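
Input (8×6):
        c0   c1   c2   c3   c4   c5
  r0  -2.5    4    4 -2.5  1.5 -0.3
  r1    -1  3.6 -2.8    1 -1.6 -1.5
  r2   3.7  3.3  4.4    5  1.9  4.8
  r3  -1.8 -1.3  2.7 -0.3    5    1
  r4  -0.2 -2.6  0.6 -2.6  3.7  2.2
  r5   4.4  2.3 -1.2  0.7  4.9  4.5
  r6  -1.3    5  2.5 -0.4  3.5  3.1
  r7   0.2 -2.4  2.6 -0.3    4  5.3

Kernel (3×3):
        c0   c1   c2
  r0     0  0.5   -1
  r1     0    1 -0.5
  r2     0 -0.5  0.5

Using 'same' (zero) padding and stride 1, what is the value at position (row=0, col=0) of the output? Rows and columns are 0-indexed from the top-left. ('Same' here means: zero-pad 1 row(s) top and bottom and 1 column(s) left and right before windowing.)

-2.2

The receptive field on the zero-padded input at this output position is [0 0 0 / 0 -2.5 4 / 0 -1 3.6]. Elementwise product with the kernel and sum: 0·0.5 + 0·-1 + -2.5·1 + 4·-0.5 + -1·-0.5 + 3.6·0.5.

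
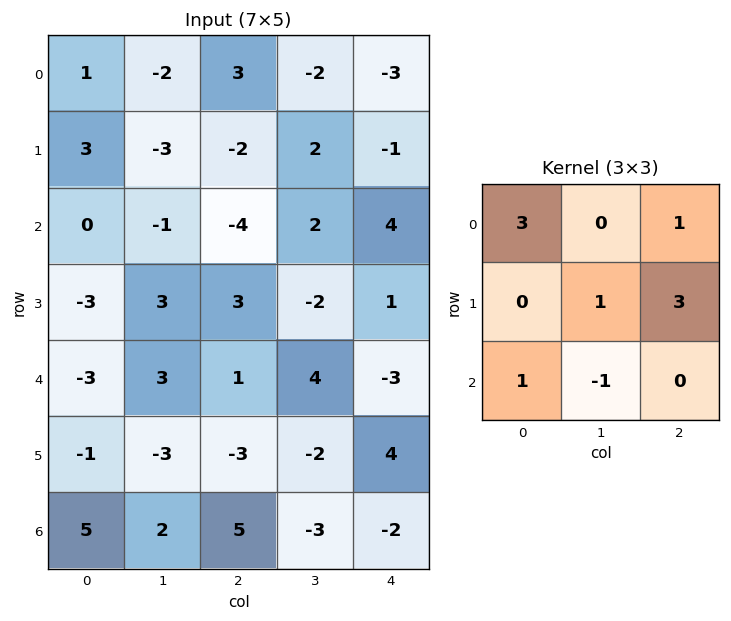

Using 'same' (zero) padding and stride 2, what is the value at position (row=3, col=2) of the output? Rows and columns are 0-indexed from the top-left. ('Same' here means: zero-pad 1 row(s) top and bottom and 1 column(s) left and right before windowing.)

-8

The receptive field on the zero-padded input at this output position is [-2 4 0 / -3 -2 0 / 0 0 0]. Elementwise product with the kernel and sum: -2·3 + 0·1 + -2·1 + 0·3 + 0·1 + 0·-1.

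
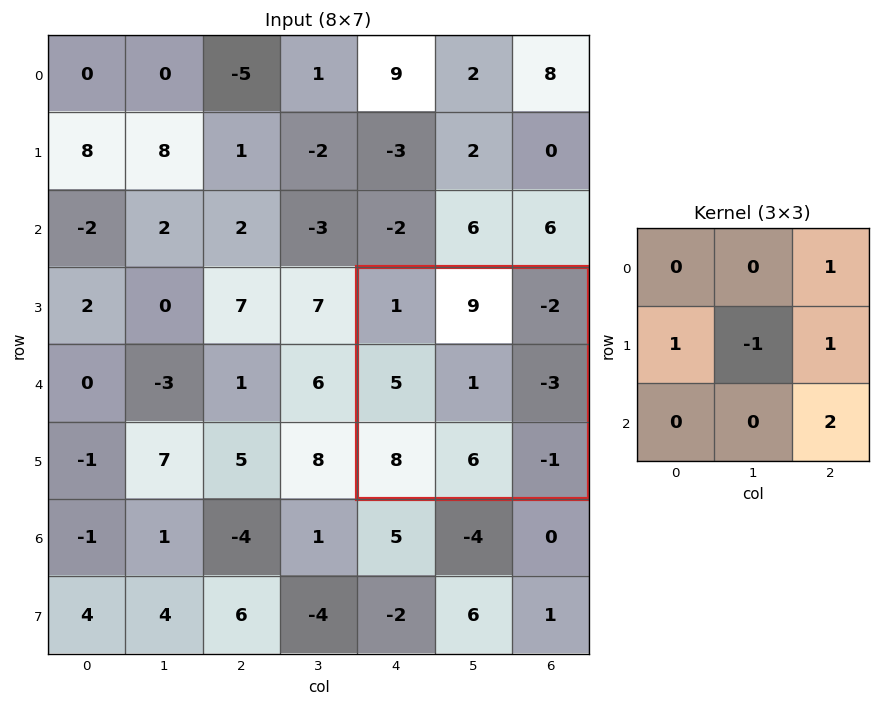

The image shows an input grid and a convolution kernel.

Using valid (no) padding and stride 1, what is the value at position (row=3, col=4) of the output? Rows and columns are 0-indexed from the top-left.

The receptive field on the input at this output position is [1 9 -2 / 5 1 -3 / 8 6 -1]. Elementwise product with the kernel and sum: -2·1 + 5·1 + 1·-1 + -3·1 + -1·2.

-3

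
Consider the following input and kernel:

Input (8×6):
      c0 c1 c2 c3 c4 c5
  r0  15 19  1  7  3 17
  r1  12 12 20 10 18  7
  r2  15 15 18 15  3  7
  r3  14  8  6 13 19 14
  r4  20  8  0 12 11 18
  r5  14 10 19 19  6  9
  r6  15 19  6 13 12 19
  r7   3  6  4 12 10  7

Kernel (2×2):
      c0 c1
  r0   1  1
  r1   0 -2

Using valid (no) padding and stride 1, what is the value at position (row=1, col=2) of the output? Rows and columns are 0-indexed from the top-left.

The receptive field on the input at this output position is [20 10 / 18 15]. Elementwise product with the kernel and sum: 20·1 + 10·1 + 15·-2.

0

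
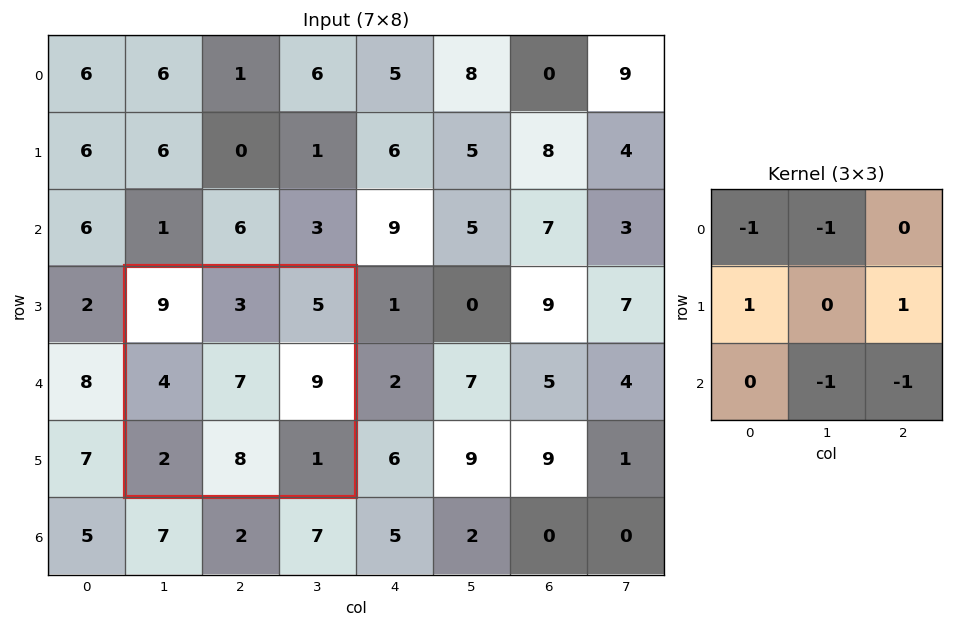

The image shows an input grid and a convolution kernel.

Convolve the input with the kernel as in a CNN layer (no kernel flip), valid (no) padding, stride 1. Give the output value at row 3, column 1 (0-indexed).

-8

The receptive field on the input at this output position is [9 3 5 / 4 7 9 / 2 8 1]. Elementwise product with the kernel and sum: 9·-1 + 3·-1 + 4·1 + 9·1 + 8·-1 + 1·-1.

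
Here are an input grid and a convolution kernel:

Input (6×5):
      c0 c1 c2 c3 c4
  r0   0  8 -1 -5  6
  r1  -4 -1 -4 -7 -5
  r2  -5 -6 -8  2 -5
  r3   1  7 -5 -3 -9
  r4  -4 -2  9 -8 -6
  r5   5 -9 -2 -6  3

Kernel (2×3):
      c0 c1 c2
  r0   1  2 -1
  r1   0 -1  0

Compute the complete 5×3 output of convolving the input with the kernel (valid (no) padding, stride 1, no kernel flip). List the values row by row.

Output[0,0]: The receptive field on the input at this output position is [0 8 -1 / -4 -1 -4]. Elementwise product with the kernel and sum: 0·1 + 8·2 + -1·-1 + -1·-1.
Output[0,1]: The receptive field on the input at this output position is [8 -1 -5 / -1 -4 -7]. Elementwise product with the kernel and sum: 8·1 + -1·2 + -5·-1 + -4·-1.

18 15 -10
4 6 -15
-16 -19 4
22 -9 6
-8 26 5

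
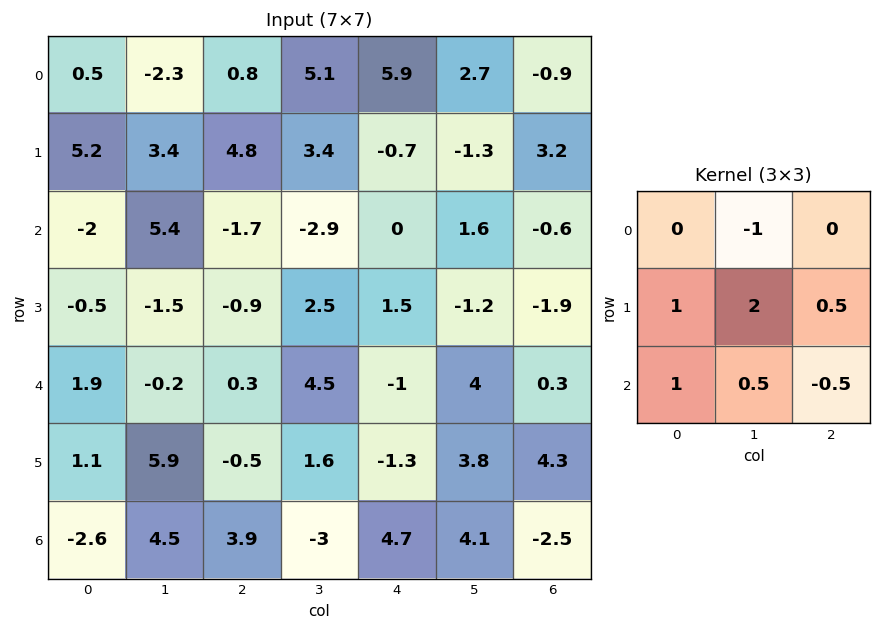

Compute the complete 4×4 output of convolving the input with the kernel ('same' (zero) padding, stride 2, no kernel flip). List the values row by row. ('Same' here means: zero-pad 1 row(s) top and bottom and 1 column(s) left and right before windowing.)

0.75 5.95 21.95 1.2
-6 -7.45 2.45 -4.95
1.8 8.4 2.05 12.45
-4.05 11.3 9.75 -5.2

Output[0,0]: The receptive field on the zero-padded input at this output position is [0 0 0 / 0 0.5 -2.3 / 0 5.2 3.4]. Elementwise product with the kernel and sum: 0·-1 + 0·1 + 0.5·2 + -2.3·0.5 + 0·1 + 5.2·0.5 + 3.4·-0.5.
Output[0,1]: The receptive field on the zero-padded input at this output position is [0 0 0 / -2.3 0.8 5.1 / 3.4 4.8 3.4]. Elementwise product with the kernel and sum: 0·-1 + -2.3·1 + 0.8·2 + 5.1·0.5 + 3.4·1 + 4.8·0.5 + 3.4·-0.5.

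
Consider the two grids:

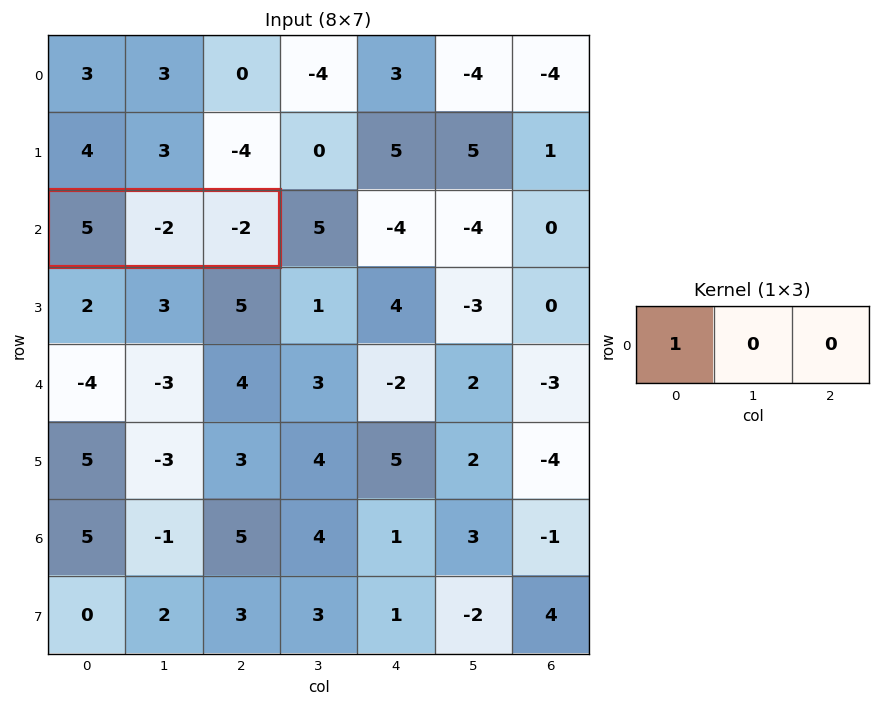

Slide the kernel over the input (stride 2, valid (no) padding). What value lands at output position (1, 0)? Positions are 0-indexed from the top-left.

5

The receptive field on the input at this output position is [5 -2 -2]. Elementwise product with the kernel and sum: 5·1.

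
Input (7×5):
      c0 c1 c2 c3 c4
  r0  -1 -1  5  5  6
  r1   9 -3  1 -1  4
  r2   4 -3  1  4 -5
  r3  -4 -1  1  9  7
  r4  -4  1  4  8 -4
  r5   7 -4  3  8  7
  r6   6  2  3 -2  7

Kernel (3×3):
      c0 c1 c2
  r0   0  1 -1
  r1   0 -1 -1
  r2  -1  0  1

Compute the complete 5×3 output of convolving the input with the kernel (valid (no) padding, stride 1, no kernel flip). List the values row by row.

Output[0,0]: The receptive field on the input at this output position is [-1 -1 5 / 9 -3 1 / 4 -3 1]. Elementwise product with the kernel and sum: -1·1 + 5·-1 + -3·-1 + 1·-1 + 4·-1 + 1·1.
Output[0,1]: The receptive field on the input at this output position is [-1 5 5 / -3 1 -1 / -3 1 4]. Elementwise product with the kernel and sum: 5·1 + 5·-1 + 1·-1 + -1·-1 + -3·-1 + 4·1.

-7 7 -10
3 7 2
4 -6 -15
-11 -8 2
-5 -19 1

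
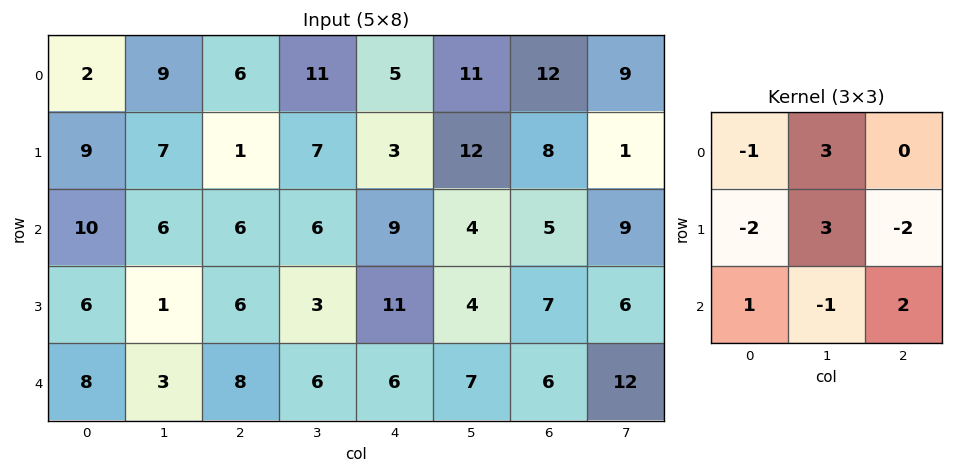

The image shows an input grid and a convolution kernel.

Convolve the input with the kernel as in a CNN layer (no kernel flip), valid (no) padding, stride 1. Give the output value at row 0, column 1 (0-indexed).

-4

The receptive field on the input at this output position is [9 6 11 / 7 1 7 / 6 6 6]. Elementwise product with the kernel and sum: 9·-1 + 6·3 + 7·-2 + 1·3 + 7·-2 + 6·1 + 6·-1 + 6·2.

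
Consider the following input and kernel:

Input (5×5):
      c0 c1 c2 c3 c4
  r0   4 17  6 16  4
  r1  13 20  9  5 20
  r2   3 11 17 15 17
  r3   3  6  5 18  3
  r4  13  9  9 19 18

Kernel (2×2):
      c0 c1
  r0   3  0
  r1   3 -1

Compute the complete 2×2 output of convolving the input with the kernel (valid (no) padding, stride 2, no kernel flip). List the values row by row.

Output[0,0]: The receptive field on the input at this output position is [4 17 / 13 20]. Elementwise product with the kernel and sum: 4·3 + 13·3 + 20·-1.

31 40
12 48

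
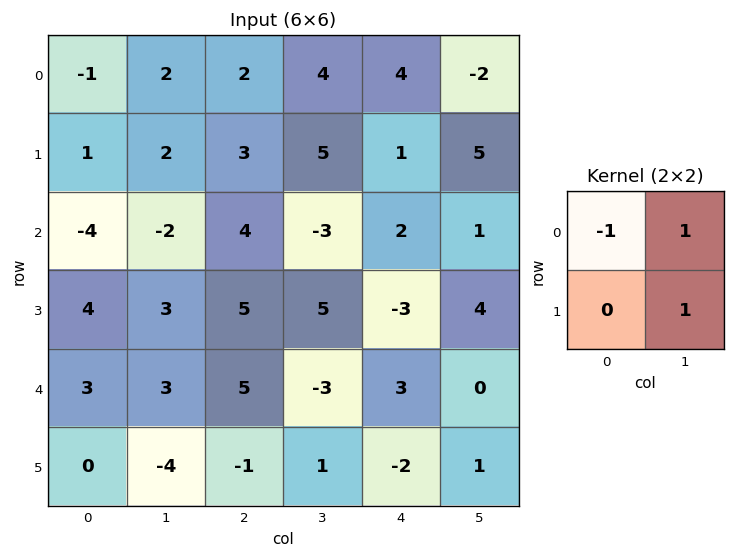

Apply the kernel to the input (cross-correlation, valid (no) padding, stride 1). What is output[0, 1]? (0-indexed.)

The receptive field on the input at this output position is [2 2 / 2 3]. Elementwise product with the kernel and sum: 2·-1 + 2·1 + 3·1.

3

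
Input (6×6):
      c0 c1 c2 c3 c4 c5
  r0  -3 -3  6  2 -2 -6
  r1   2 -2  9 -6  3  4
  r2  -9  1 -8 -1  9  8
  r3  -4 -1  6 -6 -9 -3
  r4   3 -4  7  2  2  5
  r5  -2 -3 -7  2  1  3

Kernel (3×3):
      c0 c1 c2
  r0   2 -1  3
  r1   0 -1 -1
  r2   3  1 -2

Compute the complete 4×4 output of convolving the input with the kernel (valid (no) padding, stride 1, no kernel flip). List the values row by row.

-2 -12 -36 -29
15 -7 55 -41
-57 -2 46 23
13 -55 -34 -18

Output[0,0]: The receptive field on the input at this output position is [-3 -3 6 / 2 -2 9 / -9 1 -8]. Elementwise product with the kernel and sum: -3·2 + -3·-1 + 6·3 + -2·-1 + 9·-1 + -9·3 + 1·1 + -8·-2.
Output[0,1]: The receptive field on the input at this output position is [-3 6 2 / -2 9 -6 / 1 -8 -1]. Elementwise product with the kernel and sum: -3·2 + 6·-1 + 2·3 + 9·-1 + -6·-1 + 1·3 + -8·1 + -1·-2.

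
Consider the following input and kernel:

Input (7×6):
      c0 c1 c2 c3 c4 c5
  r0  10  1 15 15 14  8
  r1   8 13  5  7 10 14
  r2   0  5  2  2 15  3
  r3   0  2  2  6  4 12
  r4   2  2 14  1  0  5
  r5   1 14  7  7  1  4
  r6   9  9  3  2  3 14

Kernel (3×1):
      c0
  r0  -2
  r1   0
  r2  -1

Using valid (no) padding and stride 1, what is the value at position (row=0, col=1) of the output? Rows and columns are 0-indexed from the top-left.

-7

The receptive field on the input at this output position is [1 / 13 / 5]. Elementwise product with the kernel and sum: 1·-2 + 5·-1.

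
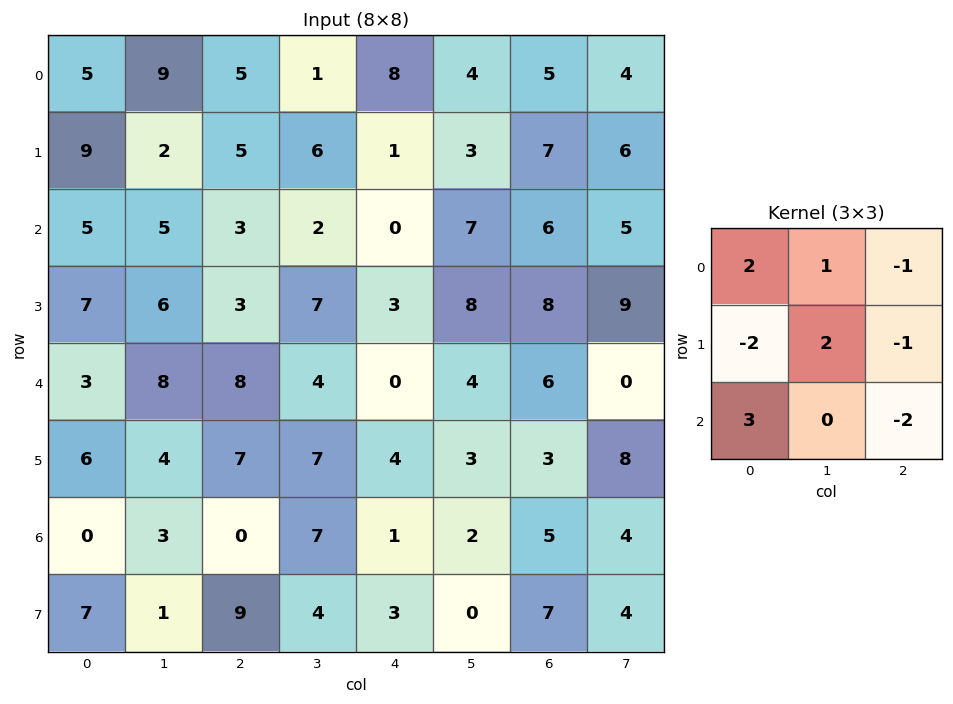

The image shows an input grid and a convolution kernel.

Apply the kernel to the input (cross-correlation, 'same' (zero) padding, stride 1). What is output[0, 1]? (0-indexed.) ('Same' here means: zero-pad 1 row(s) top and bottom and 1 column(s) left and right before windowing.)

The receptive field on the zero-padded input at this output position is [0 0 0 / 5 9 5 / 9 2 5]. Elementwise product with the kernel and sum: 0·2 + 0·1 + 0·-1 + 5·-2 + 9·2 + 5·-1 + 9·3 + 5·-2.

20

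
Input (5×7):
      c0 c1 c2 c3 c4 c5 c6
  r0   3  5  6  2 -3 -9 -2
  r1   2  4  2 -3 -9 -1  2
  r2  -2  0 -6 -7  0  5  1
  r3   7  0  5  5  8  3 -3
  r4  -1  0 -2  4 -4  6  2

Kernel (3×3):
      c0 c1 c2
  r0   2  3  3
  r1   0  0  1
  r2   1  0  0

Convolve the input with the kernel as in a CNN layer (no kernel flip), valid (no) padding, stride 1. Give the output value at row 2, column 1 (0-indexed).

-34

The receptive field on the input at this output position is [0 -6 -7 / 0 5 5 / 0 -2 4]. Elementwise product with the kernel and sum: 0·2 + -6·3 + -7·3 + 5·1 + 0·1.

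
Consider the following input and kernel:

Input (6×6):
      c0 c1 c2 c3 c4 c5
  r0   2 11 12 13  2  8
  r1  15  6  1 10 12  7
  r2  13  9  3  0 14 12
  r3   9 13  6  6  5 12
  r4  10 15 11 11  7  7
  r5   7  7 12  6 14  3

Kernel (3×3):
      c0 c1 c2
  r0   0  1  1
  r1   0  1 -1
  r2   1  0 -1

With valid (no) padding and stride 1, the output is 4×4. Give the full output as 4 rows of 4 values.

38 25 2 3
16 21 9 15
18 7 19 23
18 13 13 20

Output[0,0]: The receptive field on the input at this output position is [2 11 12 / 15 6 1 / 13 9 3]. Elementwise product with the kernel and sum: 11·1 + 12·1 + 6·1 + 1·-1 + 13·1 + 3·-1.
Output[0,1]: The receptive field on the input at this output position is [11 12 13 / 6 1 10 / 9 3 0]. Elementwise product with the kernel and sum: 12·1 + 13·1 + 1·1 + 10·-1 + 9·1 + 0·-1.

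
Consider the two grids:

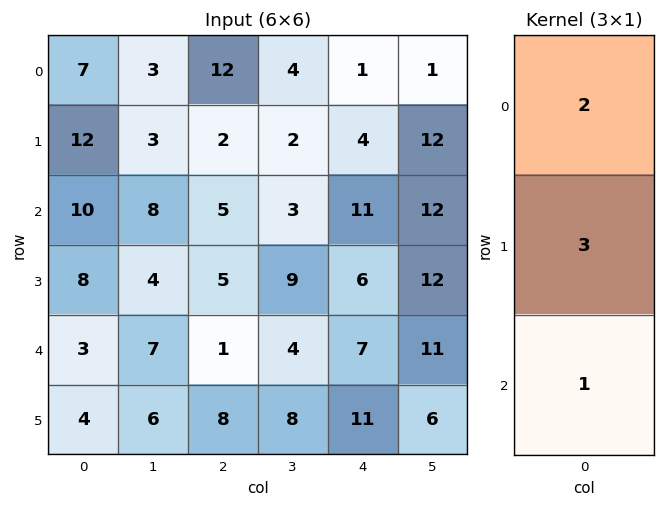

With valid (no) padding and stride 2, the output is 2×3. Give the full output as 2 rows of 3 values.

60 35 25
47 26 47

Output[0,0]: The receptive field on the input at this output position is [7 / 12 / 10]. Elementwise product with the kernel and sum: 7·2 + 12·3 + 10·1.
Output[0,1]: The receptive field on the input at this output position is [12 / 2 / 5]. Elementwise product with the kernel and sum: 12·2 + 2·3 + 5·1.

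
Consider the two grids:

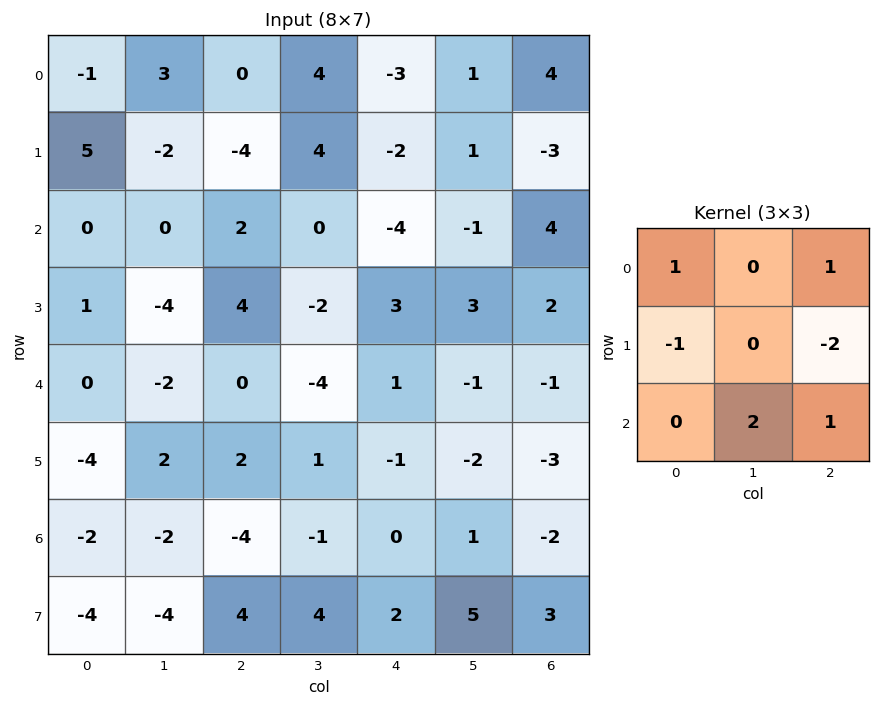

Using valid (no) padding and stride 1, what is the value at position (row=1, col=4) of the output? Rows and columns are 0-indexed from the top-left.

The receptive field on the input at this output position is [-2 1 -3 / -4 -1 4 / 3 3 2]. Elementwise product with the kernel and sum: -2·1 + -3·1 + -4·-1 + 4·-2 + 3·2 + 2·1.

-1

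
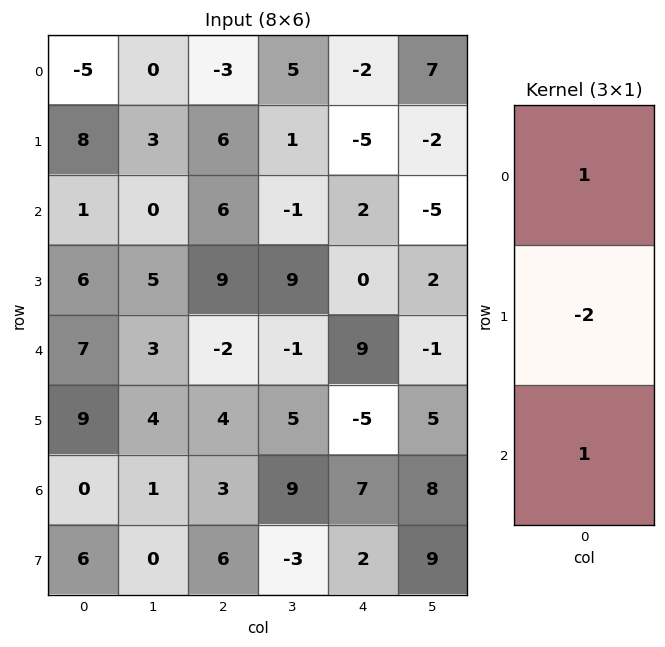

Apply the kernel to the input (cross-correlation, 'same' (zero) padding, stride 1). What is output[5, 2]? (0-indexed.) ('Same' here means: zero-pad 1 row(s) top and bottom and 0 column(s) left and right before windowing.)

-7

The receptive field on the zero-padded input at this output position is [-2 / 4 / 3]. Elementwise product with the kernel and sum: -2·1 + 4·-2 + 3·1.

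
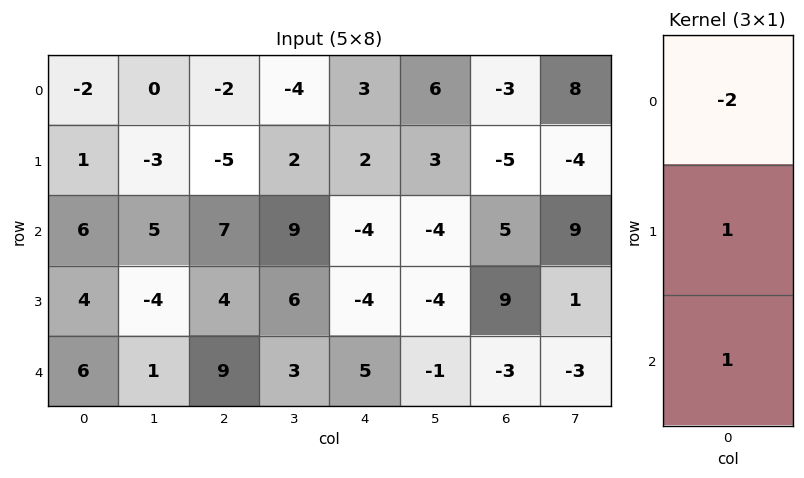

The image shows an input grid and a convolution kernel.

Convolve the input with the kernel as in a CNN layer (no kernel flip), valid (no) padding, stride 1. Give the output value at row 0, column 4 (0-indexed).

-8

The receptive field on the input at this output position is [3 / 2 / -4]. Elementwise product with the kernel and sum: 3·-2 + 2·1 + -4·1.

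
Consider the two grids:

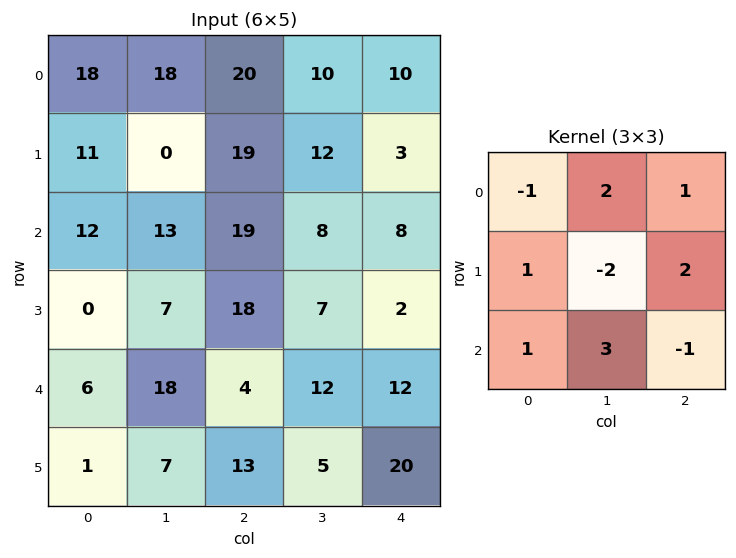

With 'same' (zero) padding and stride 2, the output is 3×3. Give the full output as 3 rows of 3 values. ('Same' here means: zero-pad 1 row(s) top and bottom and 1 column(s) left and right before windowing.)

Output[0,0]: The receptive field on the zero-padded input at this output position is [0 0 0 / 0 18 18 / 0 11 0]. Elementwise product with the kernel and sum: 0·-1 + 0·2 + 0·1 + 0·1 + 18·-2 + 18·2 + 0·1 + 11·3 + 0·-1.
Output[0,1]: The receptive field on the zero-padded input at this output position is [0 0 0 / 18 20 10 / 0 19 12]. Elementwise product with the kernel and sum: 0·-1 + 0·2 + 0·1 + 18·1 + 20·-2 + 10·2 + 0·1 + 19·3 + 12·-1.

33 43 11
17 95 -1
27 111 50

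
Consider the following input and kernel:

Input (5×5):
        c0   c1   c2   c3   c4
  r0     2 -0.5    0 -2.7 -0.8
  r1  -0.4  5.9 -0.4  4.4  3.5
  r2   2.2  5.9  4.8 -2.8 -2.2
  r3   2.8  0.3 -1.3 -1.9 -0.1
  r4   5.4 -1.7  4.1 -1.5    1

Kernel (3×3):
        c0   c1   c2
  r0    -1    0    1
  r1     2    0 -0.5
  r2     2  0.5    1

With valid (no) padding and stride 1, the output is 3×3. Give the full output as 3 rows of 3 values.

9.55 18.8 2.65
6.45 9.75 10.95
22.9 -10 -1.1

Output[0,0]: The receptive field on the input at this output position is [2 -0.5 0 / -0.4 5.9 -0.4 / 2.2 5.9 4.8]. Elementwise product with the kernel and sum: 2·-1 + 0·1 + -0.4·2 + -0.4·-0.5 + 2.2·2 + 5.9·0.5 + 4.8·1.
Output[0,1]: The receptive field on the input at this output position is [-0.5 0 -2.7 / 5.9 -0.4 4.4 / 5.9 4.8 -2.8]. Elementwise product with the kernel and sum: -0.5·-1 + -2.7·1 + 5.9·2 + 4.4·-0.5 + 5.9·2 + 4.8·0.5 + -2.8·1.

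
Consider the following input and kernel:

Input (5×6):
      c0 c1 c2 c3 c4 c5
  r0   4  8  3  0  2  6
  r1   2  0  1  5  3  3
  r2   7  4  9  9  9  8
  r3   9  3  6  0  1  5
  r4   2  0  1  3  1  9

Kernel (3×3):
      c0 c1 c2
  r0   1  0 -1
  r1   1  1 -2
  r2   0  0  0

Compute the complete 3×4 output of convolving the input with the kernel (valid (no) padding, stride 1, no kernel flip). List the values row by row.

Output[0,0]: The receptive field on the input at this output position is [4 8 3 / 2 0 1 / 7 4 9]. Elementwise product with the kernel and sum: 4·1 + 3·-1 + 2·1 + 0·1 + 1·-2.
Output[0,1]: The receptive field on the input at this output position is [8 3 0 / 0 1 5 / 4 9 9]. Elementwise product with the kernel and sum: 8·1 + 0·-1 + 0·1 + 1·1 + 5·-2.

1 -1 1 -4
-6 -10 -2 4
-2 4 4 -8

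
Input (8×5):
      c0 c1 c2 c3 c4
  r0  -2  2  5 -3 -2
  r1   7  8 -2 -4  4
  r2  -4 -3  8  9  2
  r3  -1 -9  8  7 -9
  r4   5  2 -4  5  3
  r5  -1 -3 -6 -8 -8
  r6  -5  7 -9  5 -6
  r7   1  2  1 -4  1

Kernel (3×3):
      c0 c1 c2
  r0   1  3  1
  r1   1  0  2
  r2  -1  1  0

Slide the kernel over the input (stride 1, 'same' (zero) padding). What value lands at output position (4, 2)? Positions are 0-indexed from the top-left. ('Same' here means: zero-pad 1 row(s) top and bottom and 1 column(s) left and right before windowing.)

31

The receptive field on the zero-padded input at this output position is [-9 8 7 / 2 -4 5 / -3 -6 -8]. Elementwise product with the kernel and sum: -9·1 + 8·3 + 7·1 + 2·1 + 5·2 + -3·-1 + -6·1.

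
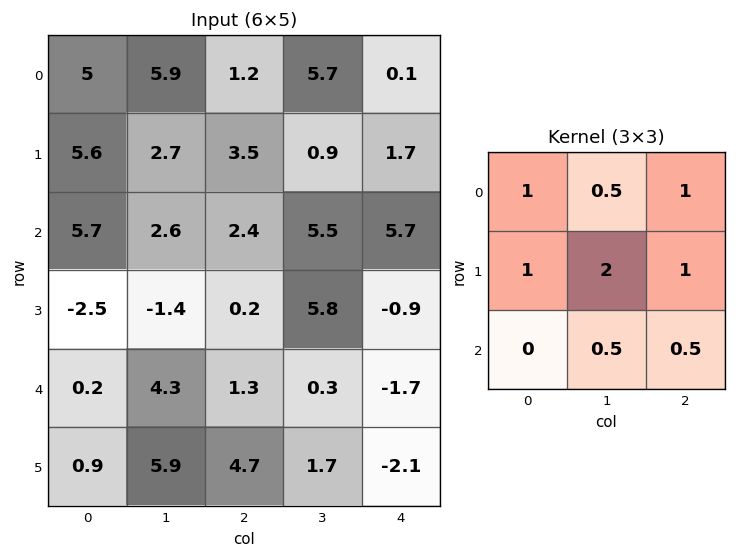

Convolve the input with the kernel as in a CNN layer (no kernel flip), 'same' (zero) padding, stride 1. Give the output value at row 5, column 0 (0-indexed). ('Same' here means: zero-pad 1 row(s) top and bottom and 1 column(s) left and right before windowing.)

12.1

The receptive field on the zero-padded input at this output position is [0 0.2 4.3 / 0 0.9 5.9 / 0 0 0]. Elementwise product with the kernel and sum: 0·1 + 0.2·0.5 + 4.3·1 + 0·1 + 0.9·2 + 5.9·1 + 0·0.5 + 0·0.5.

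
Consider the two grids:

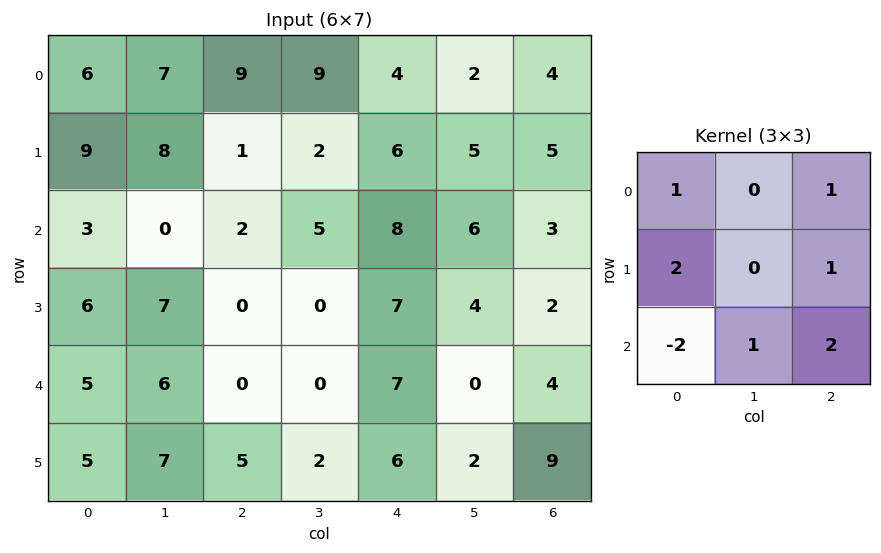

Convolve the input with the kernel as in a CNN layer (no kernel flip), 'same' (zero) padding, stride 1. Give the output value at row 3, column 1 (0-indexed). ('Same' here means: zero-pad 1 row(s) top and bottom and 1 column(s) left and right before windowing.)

13

The receptive field on the zero-padded input at this output position is [3 0 2 / 6 7 0 / 5 6 0]. Elementwise product with the kernel and sum: 3·1 + 2·1 + 6·2 + 0·1 + 5·-2 + 6·1 + 0·2.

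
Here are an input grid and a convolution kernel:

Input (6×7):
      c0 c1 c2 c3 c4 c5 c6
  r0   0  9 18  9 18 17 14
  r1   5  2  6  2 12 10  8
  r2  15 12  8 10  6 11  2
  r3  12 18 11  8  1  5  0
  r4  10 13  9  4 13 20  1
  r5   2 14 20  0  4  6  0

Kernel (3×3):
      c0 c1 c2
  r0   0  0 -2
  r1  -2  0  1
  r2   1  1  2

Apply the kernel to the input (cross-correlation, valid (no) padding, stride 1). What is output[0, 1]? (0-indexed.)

The receptive field on the input at this output position is [9 18 9 / 2 6 2 / 12 8 10]. Elementwise product with the kernel and sum: 9·-2 + 2·-2 + 2·1 + 12·1 + 8·1 + 10·2.

20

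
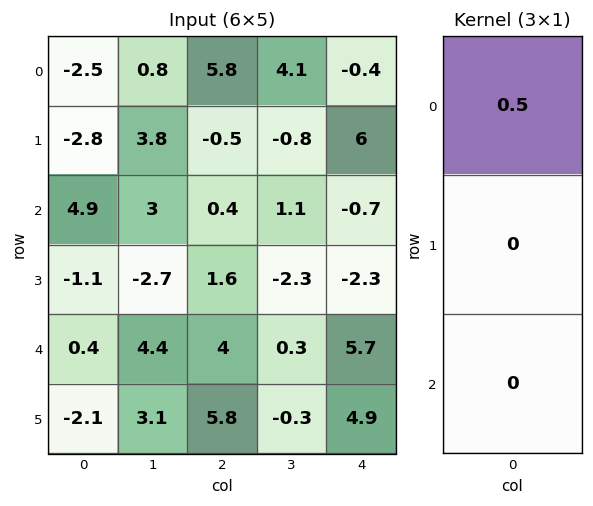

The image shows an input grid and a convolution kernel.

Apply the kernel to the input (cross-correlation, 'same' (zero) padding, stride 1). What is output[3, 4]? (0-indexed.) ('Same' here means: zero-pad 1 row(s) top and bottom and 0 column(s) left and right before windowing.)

-0.35

The receptive field on the zero-padded input at this output position is [-0.7 / -2.3 / 5.7]. Elementwise product with the kernel and sum: -0.7·0.5.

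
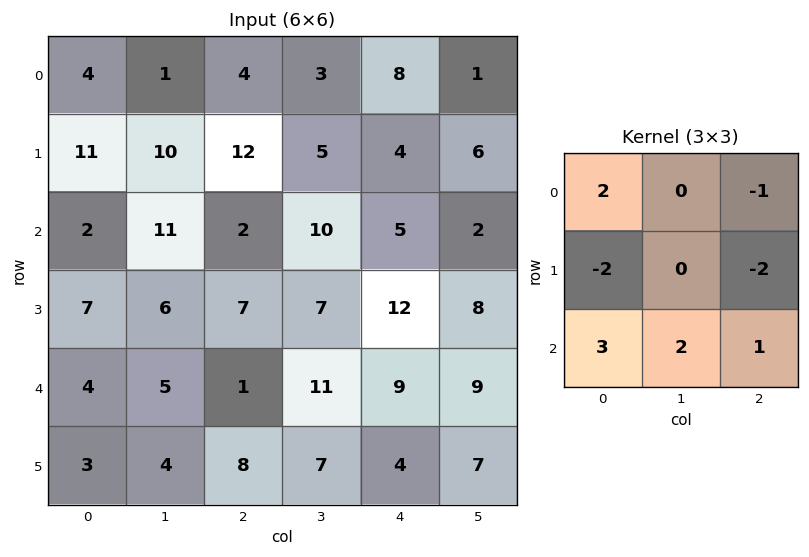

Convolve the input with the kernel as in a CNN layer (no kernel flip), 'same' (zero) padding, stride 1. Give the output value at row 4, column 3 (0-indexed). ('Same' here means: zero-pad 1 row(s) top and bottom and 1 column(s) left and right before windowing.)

The receptive field on the zero-padded input at this output position is [7 7 12 / 1 11 9 / 8 7 4]. Elementwise product with the kernel and sum: 7·2 + 12·-1 + 1·-2 + 9·-2 + 8·3 + 7·2 + 4·1.

24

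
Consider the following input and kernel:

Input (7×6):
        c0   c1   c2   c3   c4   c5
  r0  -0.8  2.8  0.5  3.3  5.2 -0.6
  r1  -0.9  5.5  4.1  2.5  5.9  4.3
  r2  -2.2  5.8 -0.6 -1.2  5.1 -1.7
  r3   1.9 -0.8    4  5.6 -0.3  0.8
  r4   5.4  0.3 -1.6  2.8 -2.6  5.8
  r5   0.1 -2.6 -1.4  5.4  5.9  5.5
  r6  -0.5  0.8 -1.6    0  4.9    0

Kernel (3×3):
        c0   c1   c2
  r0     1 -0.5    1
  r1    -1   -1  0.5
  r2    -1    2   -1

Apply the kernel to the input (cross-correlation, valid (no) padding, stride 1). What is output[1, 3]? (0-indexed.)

-7.9

The receptive field on the input at this output position is [2.5 5.9 4.3 / -1.2 5.1 -1.7 / 5.6 -0.3 0.8]. Elementwise product with the kernel and sum: 2.5·1 + 5.9·-0.5 + 4.3·1 + -1.2·-1 + 5.1·-1 + -1.7·0.5 + 5.6·-1 + -0.3·2 + 0.8·-1.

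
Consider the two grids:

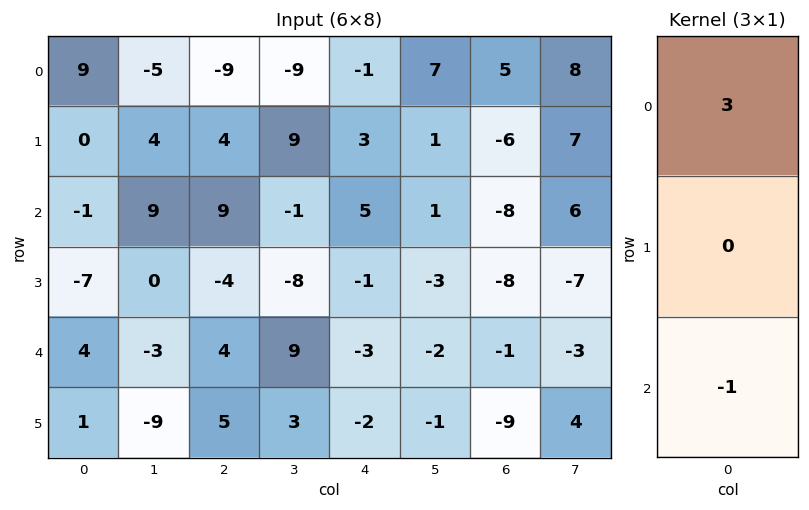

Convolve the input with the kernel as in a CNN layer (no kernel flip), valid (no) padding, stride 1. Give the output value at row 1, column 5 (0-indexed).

The receptive field on the input at this output position is [1 / 1 / -3]. Elementwise product with the kernel and sum: 1·3 + -3·-1.

6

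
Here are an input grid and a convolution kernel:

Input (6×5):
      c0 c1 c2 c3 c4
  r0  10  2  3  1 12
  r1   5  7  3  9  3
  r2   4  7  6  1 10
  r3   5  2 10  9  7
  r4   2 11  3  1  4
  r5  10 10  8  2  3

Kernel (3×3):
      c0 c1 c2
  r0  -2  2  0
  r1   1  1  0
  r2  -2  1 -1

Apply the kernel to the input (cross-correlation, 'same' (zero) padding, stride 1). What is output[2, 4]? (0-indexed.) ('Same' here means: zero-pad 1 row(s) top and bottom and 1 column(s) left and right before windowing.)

The receptive field on the zero-padded input at this output position is [9 3 0 / 1 10 0 / 9 7 0]. Elementwise product with the kernel and sum: 9·-2 + 3·2 + 1·1 + 10·1 + 9·-2 + 7·1 + 0·-1.

-12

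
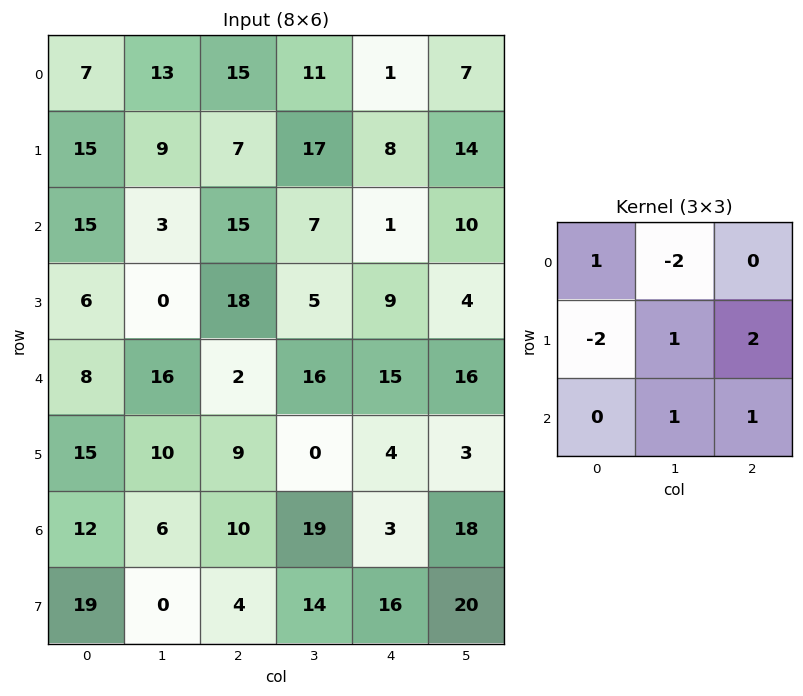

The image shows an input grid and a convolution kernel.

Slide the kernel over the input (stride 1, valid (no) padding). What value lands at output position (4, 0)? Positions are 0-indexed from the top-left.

-10

The receptive field on the input at this output position is [8 16 2 / 15 10 9 / 12 6 10]. Elementwise product with the kernel and sum: 8·1 + 16·-2 + 15·-2 + 10·1 + 9·2 + 6·1 + 10·1.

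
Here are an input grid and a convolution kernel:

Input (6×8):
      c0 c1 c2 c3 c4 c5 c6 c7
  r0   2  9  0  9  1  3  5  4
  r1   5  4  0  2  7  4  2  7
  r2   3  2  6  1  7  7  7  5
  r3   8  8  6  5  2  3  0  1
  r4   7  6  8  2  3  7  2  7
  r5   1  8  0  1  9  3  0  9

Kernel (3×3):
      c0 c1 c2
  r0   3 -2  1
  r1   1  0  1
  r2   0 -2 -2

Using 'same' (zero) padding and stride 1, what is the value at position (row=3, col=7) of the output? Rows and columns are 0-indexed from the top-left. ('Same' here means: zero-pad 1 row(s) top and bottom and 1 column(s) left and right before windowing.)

The receptive field on the zero-padded input at this output position is [7 5 0 / 0 1 0 / 2 7 0]. Elementwise product with the kernel and sum: 7·3 + 5·-2 + 0·1 + 0·1 + 0·1 + 7·-2 + 0·-2.

-3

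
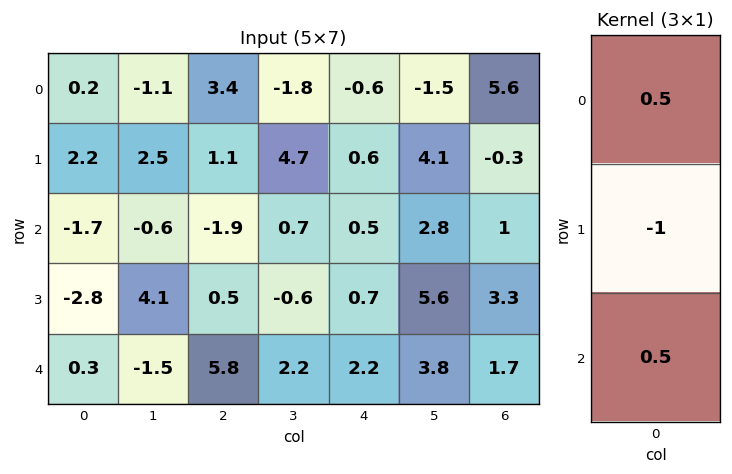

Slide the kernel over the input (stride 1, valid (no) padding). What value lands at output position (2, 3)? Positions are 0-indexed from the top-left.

The receptive field on the input at this output position is [0.7 / -0.6 / 2.2]. Elementwise product with the kernel and sum: 0.7·0.5 + -0.6·-1 + 2.2·0.5.

2.05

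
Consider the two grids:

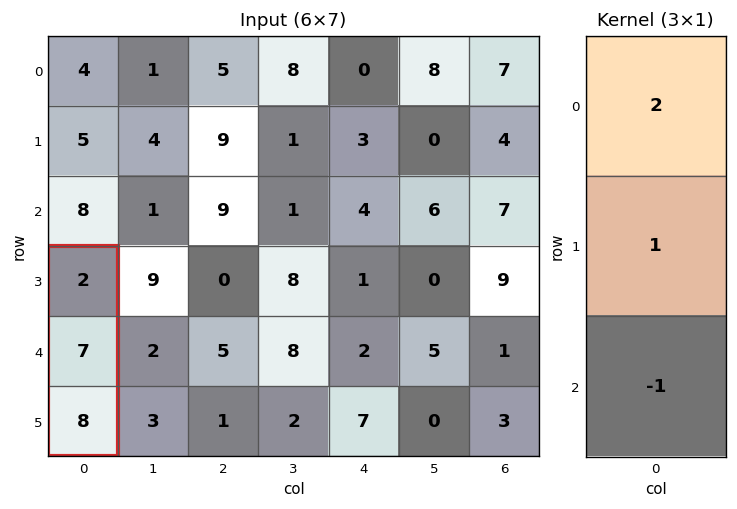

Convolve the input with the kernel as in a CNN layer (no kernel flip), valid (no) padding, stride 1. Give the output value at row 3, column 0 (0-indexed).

3

The receptive field on the input at this output position is [2 / 7 / 8]. Elementwise product with the kernel and sum: 2·2 + 7·1 + 8·-1.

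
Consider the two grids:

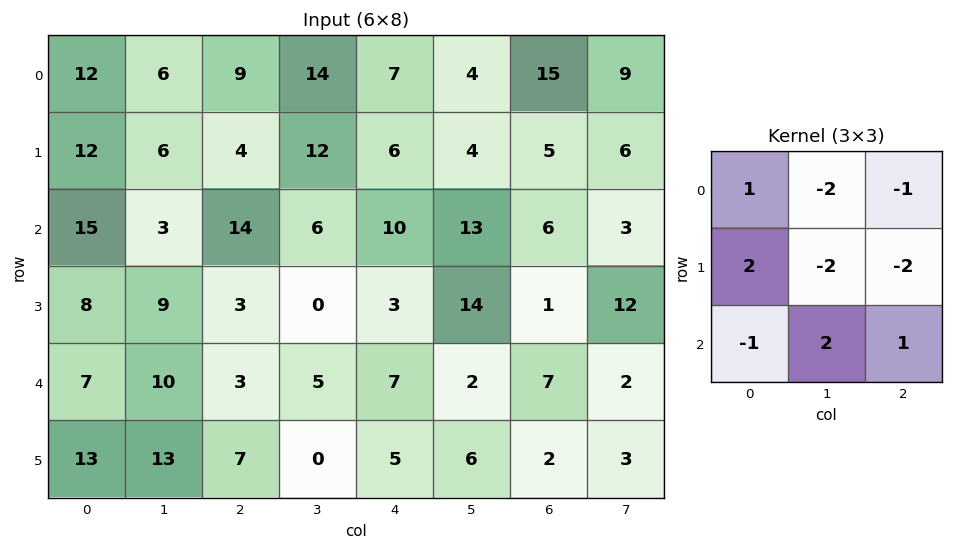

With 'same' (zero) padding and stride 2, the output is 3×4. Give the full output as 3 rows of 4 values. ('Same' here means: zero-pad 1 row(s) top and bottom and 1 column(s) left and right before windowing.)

-6 -20 10 -28
-41 -51 -18 -4
-20 8 -12 -13

Output[0,0]: The receptive field on the zero-padded input at this output position is [0 0 0 / 0 12 6 / 0 12 6]. Elementwise product with the kernel and sum: 0·1 + 0·-2 + 0·-1 + 0·2 + 12·-2 + 6·-2 + 0·-1 + 12·2 + 6·1.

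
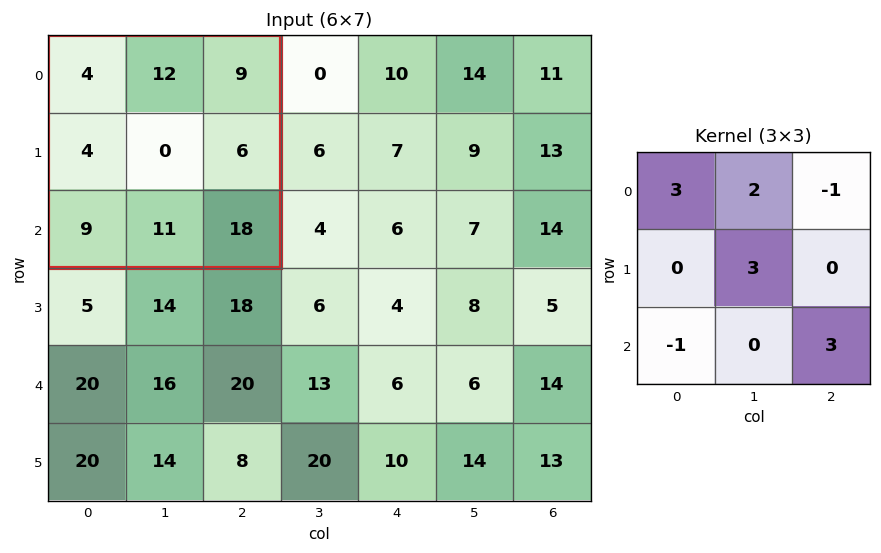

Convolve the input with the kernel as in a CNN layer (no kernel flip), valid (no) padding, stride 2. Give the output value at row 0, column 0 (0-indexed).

72

The receptive field on the input at this output position is [4 12 9 / 4 0 6 / 9 11 18]. Elementwise product with the kernel and sum: 4·3 + 12·2 + 9·-1 + 0·3 + 9·-1 + 18·3.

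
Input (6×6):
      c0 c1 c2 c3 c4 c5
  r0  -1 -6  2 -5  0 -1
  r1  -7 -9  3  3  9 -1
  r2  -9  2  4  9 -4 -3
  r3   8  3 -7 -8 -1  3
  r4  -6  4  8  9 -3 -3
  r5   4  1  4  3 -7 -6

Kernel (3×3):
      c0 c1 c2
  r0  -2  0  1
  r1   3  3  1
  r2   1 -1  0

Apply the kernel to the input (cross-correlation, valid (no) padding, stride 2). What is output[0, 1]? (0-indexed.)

The receptive field on the input at this output position is [2 -5 0 / 3 3 9 / 4 9 -4]. Elementwise product with the kernel and sum: 2·-2 + 0·1 + 3·3 + 3·3 + 9·1 + 4·1 + 9·-1.

18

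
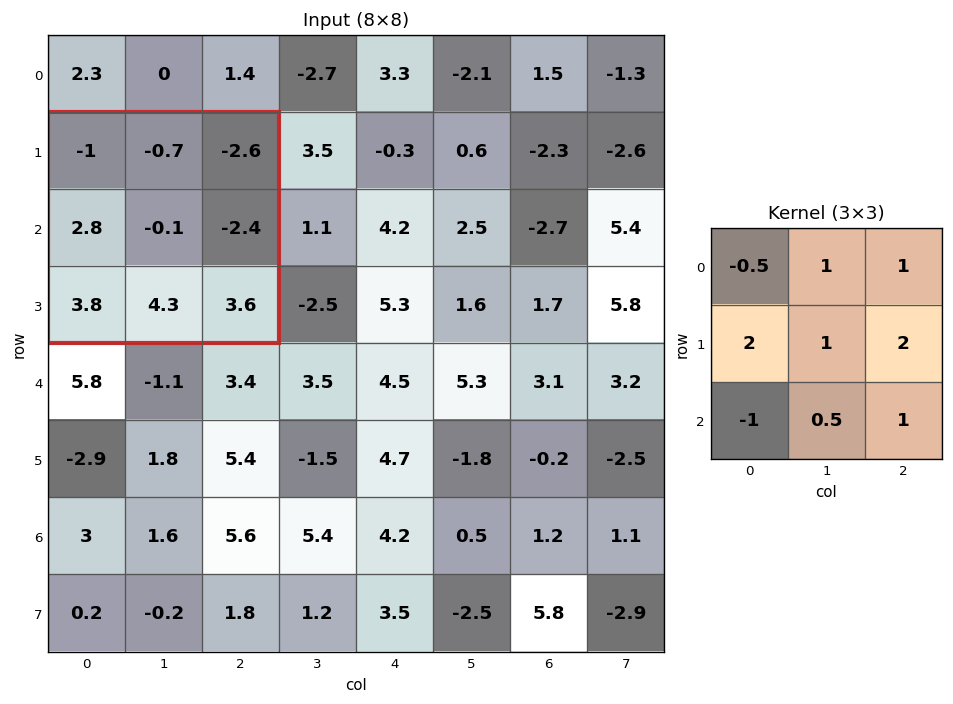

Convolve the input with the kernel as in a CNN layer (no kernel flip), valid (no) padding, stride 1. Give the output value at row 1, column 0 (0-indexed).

The receptive field on the input at this output position is [-1 -0.7 -2.6 / 2.8 -0.1 -2.4 / 3.8 4.3 3.6]. Elementwise product with the kernel and sum: -1·-0.5 + -0.7·1 + -2.6·1 + 2.8·2 + -0.1·1 + -2.4·2 + 3.8·-1 + 4.3·0.5 + 3.6·1.

-0.15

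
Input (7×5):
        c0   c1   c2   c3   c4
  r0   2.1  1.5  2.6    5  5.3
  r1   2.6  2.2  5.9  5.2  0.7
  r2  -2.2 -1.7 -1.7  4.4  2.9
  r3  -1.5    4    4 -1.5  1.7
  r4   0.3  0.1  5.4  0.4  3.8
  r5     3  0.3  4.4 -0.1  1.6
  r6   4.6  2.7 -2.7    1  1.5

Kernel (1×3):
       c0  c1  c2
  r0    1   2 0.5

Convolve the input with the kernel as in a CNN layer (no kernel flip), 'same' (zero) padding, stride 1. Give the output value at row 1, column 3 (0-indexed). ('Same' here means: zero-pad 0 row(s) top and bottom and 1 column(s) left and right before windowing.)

The receptive field on the zero-padded input at this output position is [5.9 5.2 0.7]. Elementwise product with the kernel and sum: 5.9·1 + 5.2·2 + 0.7·0.5.

16.65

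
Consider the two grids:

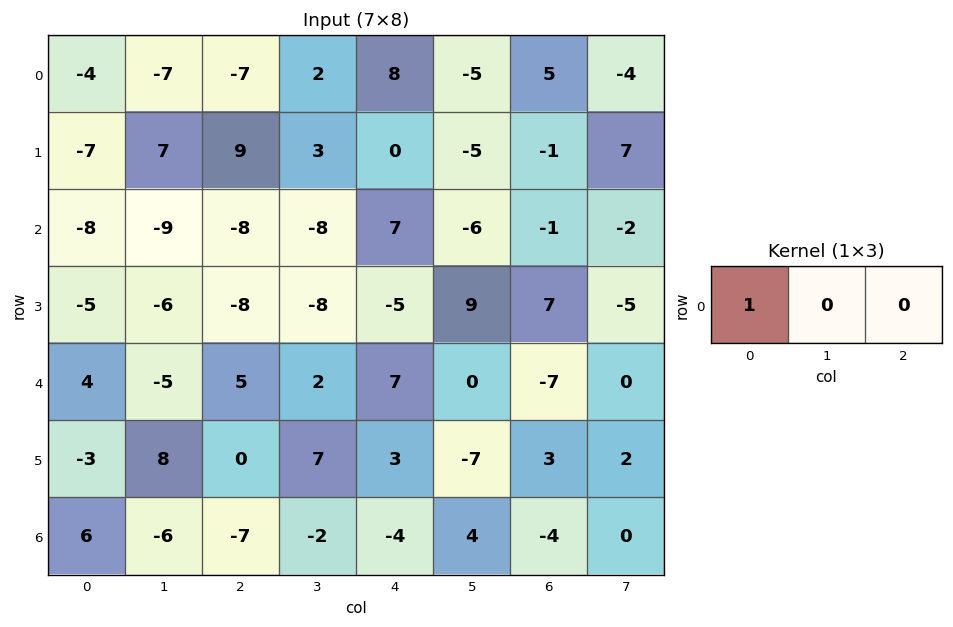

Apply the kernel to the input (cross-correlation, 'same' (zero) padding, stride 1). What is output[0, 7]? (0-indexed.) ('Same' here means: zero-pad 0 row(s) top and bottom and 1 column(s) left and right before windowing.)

5

The receptive field on the zero-padded input at this output position is [5 -4 0]. Elementwise product with the kernel and sum: 5·1.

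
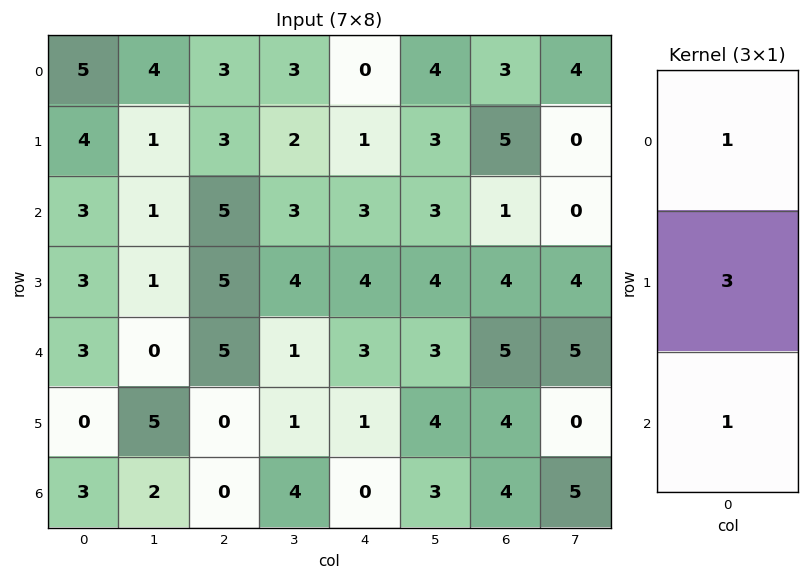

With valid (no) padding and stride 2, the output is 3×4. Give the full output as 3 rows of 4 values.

20 17 6 19
15 25 18 18
6 5 6 21

Output[0,0]: The receptive field on the input at this output position is [5 / 4 / 3]. Elementwise product with the kernel and sum: 5·1 + 4·3 + 3·1.
Output[0,1]: The receptive field on the input at this output position is [3 / 3 / 5]. Elementwise product with the kernel and sum: 3·1 + 3·3 + 5·1.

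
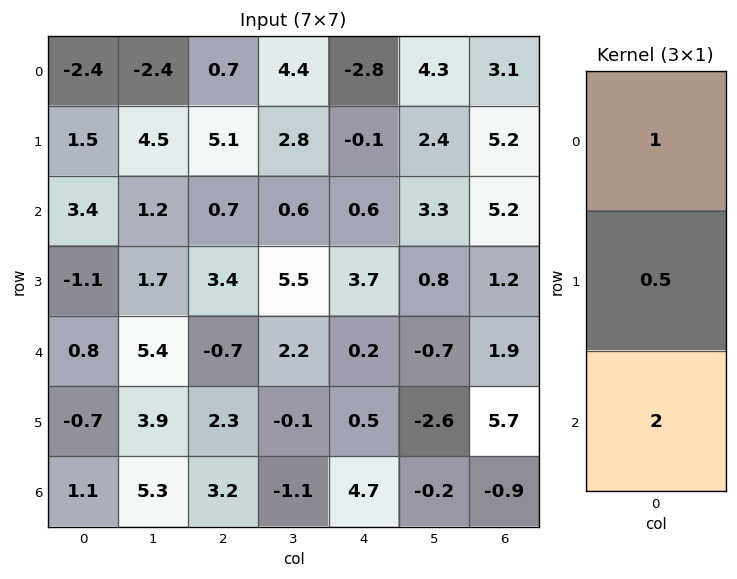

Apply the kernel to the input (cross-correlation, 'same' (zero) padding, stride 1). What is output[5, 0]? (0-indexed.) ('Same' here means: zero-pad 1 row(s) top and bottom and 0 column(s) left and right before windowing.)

The receptive field on the zero-padded input at this output position is [0.8 / -0.7 / 1.1]. Elementwise product with the kernel and sum: 0.8·1 + -0.7·0.5 + 1.1·2.

2.65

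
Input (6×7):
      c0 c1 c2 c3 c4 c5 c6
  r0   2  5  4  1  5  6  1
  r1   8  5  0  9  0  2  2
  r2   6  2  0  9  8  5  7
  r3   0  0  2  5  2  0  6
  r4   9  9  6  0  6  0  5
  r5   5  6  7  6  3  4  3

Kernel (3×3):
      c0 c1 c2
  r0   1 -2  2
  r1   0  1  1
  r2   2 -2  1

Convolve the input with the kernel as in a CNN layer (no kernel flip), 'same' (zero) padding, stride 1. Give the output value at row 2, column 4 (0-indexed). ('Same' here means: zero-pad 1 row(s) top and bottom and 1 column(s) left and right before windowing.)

The receptive field on the zero-padded input at this output position is [9 0 2 / 9 8 5 / 5 2 0]. Elementwise product with the kernel and sum: 9·1 + 0·-2 + 2·2 + 8·1 + 5·1 + 5·2 + 2·-2 + 0·1.

32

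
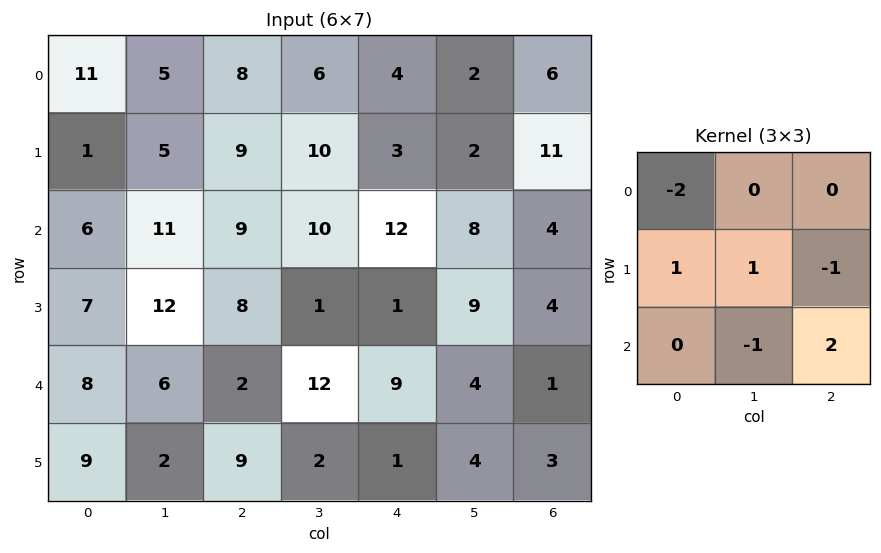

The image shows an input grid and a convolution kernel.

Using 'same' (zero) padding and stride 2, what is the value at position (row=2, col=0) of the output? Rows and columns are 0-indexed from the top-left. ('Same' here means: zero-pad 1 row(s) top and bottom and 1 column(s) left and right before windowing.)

-3

The receptive field on the zero-padded input at this output position is [0 7 12 / 0 8 6 / 0 9 2]. Elementwise product with the kernel and sum: 0·-2 + 0·1 + 8·1 + 6·-1 + 9·-1 + 2·2.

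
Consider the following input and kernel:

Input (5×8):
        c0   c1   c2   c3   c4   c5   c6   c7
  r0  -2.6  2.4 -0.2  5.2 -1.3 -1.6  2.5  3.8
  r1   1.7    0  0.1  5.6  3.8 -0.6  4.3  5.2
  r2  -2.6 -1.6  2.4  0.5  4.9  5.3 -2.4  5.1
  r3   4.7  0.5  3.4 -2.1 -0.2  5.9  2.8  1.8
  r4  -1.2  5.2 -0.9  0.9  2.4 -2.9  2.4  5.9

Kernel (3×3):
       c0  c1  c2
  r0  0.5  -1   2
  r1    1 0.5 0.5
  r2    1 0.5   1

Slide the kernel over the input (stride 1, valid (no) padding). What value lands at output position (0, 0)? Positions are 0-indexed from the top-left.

The receptive field on the input at this output position is [-2.6 2.4 -0.2 / 1.7 0 0.1 / -2.6 -1.6 2.4]. Elementwise product with the kernel and sum: -2.6·0.5 + 2.4·-1 + -0.2·2 + 1.7·1 + 0·0.5 + 0.1·0.5 + -2.6·1 + -1.6·0.5 + 2.4·1.

-3.35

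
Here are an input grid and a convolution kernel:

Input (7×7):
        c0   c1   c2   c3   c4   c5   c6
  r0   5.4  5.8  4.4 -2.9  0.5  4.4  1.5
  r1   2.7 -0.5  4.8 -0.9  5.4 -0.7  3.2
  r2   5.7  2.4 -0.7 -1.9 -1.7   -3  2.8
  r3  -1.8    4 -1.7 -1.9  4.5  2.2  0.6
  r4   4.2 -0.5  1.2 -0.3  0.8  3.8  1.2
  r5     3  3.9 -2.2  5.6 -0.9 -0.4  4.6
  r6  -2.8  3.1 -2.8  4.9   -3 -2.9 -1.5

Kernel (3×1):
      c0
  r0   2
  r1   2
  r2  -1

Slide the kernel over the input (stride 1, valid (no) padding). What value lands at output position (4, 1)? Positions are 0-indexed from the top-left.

3.7

The receptive field on the input at this output position is [-0.5 / 3.9 / 3.1]. Elementwise product with the kernel and sum: -0.5·2 + 3.9·2 + 3.1·-1.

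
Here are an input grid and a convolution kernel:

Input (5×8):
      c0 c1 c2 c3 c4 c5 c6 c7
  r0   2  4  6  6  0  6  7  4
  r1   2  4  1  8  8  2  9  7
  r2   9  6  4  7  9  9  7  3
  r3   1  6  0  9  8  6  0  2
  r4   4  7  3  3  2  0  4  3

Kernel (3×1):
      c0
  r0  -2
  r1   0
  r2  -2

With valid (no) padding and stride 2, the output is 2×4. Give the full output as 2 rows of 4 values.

-22 -20 -18 -28
-26 -14 -22 -22

Output[0,0]: The receptive field on the input at this output position is [2 / 2 / 9]. Elementwise product with the kernel and sum: 2·-2 + 9·-2.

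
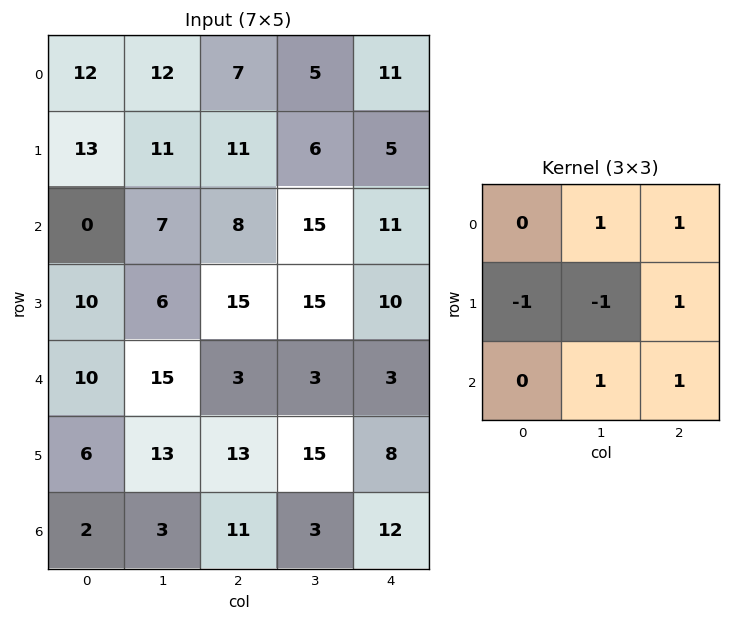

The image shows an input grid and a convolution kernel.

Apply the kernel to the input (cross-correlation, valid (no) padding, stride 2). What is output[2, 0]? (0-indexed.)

26

The receptive field on the input at this output position is [10 15 3 / 6 13 13 / 2 3 11]. Elementwise product with the kernel and sum: 15·1 + 3·1 + 6·-1 + 13·-1 + 13·1 + 3·1 + 11·1.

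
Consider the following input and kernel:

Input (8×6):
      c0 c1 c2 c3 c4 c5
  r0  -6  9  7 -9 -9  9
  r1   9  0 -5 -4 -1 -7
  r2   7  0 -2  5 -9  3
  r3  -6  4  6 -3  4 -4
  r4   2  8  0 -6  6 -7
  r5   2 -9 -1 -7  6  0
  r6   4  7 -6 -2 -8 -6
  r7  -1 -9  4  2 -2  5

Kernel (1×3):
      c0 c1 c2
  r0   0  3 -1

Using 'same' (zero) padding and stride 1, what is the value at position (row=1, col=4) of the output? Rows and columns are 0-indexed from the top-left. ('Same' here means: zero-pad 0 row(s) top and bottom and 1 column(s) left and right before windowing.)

The receptive field on the zero-padded input at this output position is [-4 -1 -7]. Elementwise product with the kernel and sum: -1·3 + -7·-1.

4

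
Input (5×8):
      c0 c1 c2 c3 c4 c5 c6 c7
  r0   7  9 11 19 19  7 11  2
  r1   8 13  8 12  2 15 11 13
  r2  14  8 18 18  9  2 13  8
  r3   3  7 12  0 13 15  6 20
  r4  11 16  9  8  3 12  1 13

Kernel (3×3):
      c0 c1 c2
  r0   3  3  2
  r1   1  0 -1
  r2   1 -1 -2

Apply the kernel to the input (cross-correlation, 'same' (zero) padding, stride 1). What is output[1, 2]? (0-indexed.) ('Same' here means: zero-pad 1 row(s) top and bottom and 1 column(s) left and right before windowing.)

53

The receptive field on the zero-padded input at this output position is [9 11 19 / 13 8 12 / 8 18 18]. Elementwise product with the kernel and sum: 9·3 + 11·3 + 19·2 + 13·1 + 12·-1 + 8·1 + 18·-1 + 18·-2.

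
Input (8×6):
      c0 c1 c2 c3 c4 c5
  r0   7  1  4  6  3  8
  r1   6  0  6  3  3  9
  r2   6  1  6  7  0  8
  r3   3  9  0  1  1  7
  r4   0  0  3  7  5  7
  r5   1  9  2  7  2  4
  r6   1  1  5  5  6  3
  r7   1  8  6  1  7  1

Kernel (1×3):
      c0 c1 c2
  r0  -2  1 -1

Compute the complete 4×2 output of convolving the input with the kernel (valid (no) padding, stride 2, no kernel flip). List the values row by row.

Output[0,0]: The receptive field on the input at this output position is [7 1 4]. Elementwise product with the kernel and sum: 7·-2 + 1·1 + 4·-1.
Output[0,1]: The receptive field on the input at this output position is [4 6 3]. Elementwise product with the kernel and sum: 4·-2 + 6·1 + 3·-1.

-17 -5
-17 -5
-3 -4
-6 -11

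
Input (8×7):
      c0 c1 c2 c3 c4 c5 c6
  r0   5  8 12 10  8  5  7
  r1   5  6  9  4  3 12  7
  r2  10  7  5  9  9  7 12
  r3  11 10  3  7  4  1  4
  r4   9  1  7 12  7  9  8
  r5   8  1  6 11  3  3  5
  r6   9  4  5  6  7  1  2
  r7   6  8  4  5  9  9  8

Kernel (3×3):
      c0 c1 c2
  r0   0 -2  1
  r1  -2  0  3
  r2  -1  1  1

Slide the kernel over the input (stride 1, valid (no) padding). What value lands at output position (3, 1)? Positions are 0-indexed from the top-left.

51

The receptive field on the input at this output position is [10 3 7 / 1 7 12 / 1 6 11]. Elementwise product with the kernel and sum: 3·-2 + 7·1 + 1·-2 + 12·3 + 1·-1 + 6·1 + 11·1.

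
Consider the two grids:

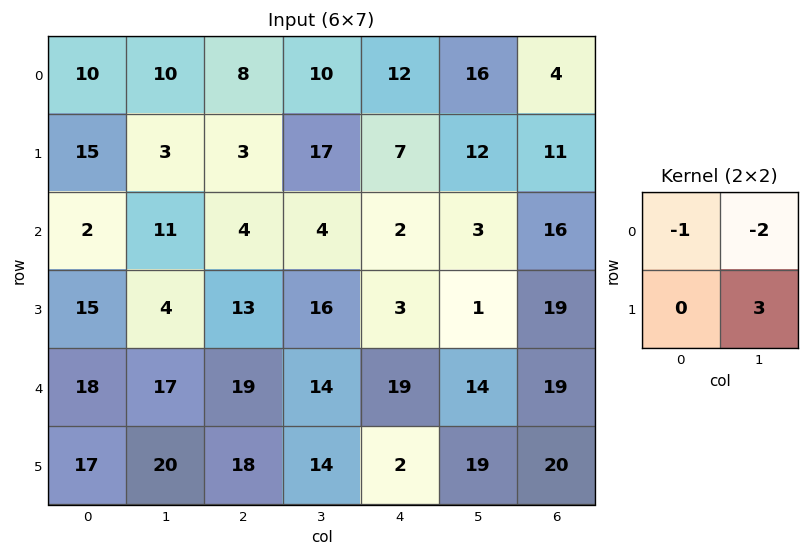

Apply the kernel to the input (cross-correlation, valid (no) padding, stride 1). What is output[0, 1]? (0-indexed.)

-17

The receptive field on the input at this output position is [10 8 / 3 3]. Elementwise product with the kernel and sum: 10·-1 + 8·-2 + 3·3.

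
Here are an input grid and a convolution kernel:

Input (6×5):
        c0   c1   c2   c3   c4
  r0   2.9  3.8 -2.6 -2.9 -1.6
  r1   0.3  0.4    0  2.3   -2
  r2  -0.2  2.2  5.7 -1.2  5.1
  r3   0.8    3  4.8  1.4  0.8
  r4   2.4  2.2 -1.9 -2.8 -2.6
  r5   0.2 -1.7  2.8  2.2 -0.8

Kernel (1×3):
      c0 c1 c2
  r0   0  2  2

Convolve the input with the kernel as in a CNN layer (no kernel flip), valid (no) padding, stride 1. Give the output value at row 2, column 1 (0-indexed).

9

The receptive field on the input at this output position is [2.2 5.7 -1.2]. Elementwise product with the kernel and sum: 5.7·2 + -1.2·2.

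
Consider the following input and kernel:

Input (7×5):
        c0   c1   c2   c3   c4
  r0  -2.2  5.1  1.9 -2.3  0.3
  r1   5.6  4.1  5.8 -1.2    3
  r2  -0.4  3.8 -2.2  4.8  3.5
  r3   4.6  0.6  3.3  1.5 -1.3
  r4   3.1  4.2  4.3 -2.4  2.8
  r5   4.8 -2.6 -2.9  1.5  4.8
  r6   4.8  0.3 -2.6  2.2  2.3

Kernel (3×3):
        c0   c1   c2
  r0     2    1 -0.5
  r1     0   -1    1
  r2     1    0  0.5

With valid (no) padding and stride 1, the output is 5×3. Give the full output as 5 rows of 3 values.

Output[0,0]: The receptive field on the input at this output position is [-2.2 5.1 1.9 / 5.6 4.1 5.8 / -0.4 3.8 -2.2]. Elementwise product with the kernel and sum: -2.2·2 + 5.1·1 + 1.9·-0.5 + 4.1·-1 + 5.8·1 + -0.4·1 + -2.2·0.5.
Output[0,1]: The receptive field on the input at this output position is [5.1 1.9 -2.3 / 4.1 5.8 -1.2 / 3.8 -2.2 4.8]. Elementwise product with the kernel and sum: 5.1·2 + 1.9·1 + -2.3·-0.5 + 5.8·-1 + -1.2·1 + 3.8·1 + 4.8·0.5.

-0.05 12.45 5.1
12.65 22.95 10.25
12.05 4.2 1.55
11.6 -4.8 13.45
11.45 19.7 6.65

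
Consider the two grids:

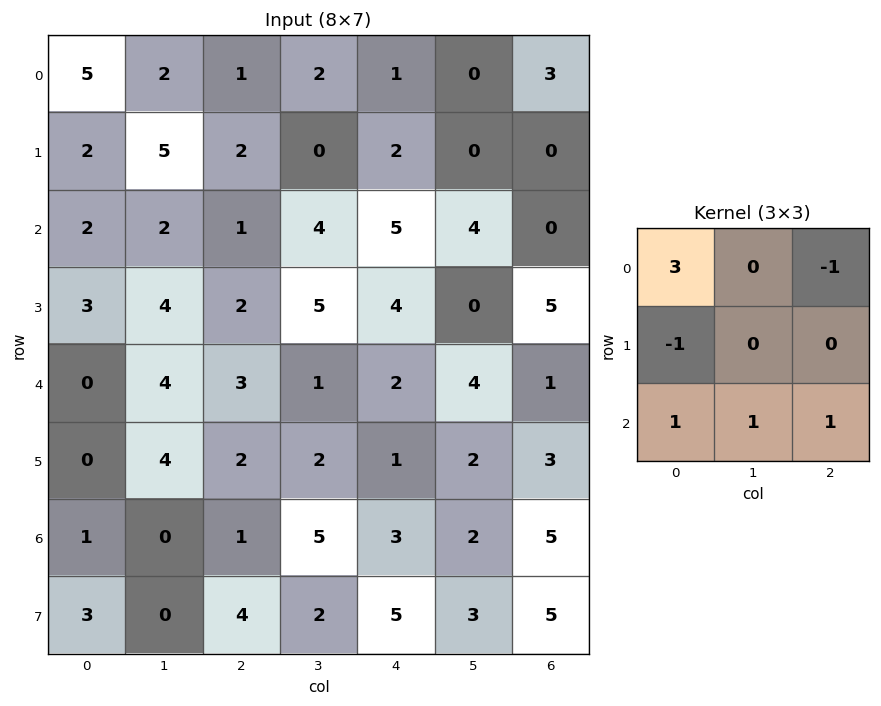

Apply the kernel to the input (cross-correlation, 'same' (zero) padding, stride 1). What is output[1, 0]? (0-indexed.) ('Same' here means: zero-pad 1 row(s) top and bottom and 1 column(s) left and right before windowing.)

2

The receptive field on the zero-padded input at this output position is [0 5 2 / 0 2 5 / 0 2 2]. Elementwise product with the kernel and sum: 0·3 + 2·-1 + 0·-1 + 0·1 + 2·1 + 2·1.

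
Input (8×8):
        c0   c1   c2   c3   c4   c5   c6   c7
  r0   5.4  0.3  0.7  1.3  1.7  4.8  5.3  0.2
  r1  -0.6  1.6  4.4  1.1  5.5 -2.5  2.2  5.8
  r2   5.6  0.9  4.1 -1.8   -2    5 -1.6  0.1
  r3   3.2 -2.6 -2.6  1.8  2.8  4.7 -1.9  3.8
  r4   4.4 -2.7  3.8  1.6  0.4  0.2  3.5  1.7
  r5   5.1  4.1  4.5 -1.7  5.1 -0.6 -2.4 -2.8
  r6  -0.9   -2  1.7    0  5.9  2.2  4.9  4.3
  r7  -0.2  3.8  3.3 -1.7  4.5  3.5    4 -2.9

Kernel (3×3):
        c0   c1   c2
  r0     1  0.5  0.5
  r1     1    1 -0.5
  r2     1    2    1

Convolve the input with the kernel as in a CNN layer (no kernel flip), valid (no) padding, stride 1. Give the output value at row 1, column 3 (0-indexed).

8.4

The receptive field on the input at this output position is [1.1 5.5 -2.5 / -1.8 -2 5 / 1.8 2.8 4.7]. Elementwise product with the kernel and sum: 1.1·1 + 5.5·0.5 + -2.5·0.5 + -1.8·1 + -2·1 + 5·-0.5 + 1.8·1 + 2.8·2 + 4.7·1.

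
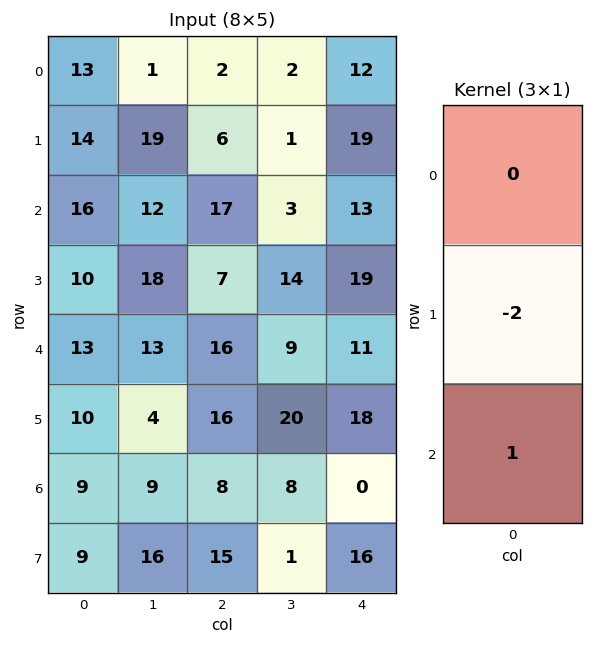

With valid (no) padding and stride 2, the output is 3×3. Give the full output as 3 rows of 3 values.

-12 5 -25
-7 2 -27
-11 -24 -36

Output[0,0]: The receptive field on the input at this output position is [13 / 14 / 16]. Elementwise product with the kernel and sum: 14·-2 + 16·1.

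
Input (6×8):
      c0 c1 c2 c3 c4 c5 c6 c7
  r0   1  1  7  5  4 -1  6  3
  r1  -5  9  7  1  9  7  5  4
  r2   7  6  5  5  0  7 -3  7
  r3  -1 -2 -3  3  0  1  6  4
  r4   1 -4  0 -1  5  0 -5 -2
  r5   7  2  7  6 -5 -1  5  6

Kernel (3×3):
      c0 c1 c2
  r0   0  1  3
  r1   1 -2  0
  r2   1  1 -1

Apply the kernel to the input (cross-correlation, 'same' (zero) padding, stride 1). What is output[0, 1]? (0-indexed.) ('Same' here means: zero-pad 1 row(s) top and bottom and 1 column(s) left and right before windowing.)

The receptive field on the zero-padded input at this output position is [0 0 0 / 1 1 7 / -5 9 7]. Elementwise product with the kernel and sum: 0·1 + 0·3 + 1·1 + 1·-2 + -5·1 + 9·1 + 7·-1.

-4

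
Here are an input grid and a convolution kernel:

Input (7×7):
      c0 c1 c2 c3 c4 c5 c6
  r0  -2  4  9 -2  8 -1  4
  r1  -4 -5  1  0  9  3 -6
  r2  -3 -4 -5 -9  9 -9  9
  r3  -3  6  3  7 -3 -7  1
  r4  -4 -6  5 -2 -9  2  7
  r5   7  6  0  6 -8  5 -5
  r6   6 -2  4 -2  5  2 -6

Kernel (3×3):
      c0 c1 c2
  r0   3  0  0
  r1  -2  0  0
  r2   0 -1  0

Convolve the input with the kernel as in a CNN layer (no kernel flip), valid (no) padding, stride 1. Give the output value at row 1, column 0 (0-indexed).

The receptive field on the input at this output position is [-4 -5 1 / -3 -4 -5 / -3 6 3]. Elementwise product with the kernel and sum: -4·3 + -3·-2 + 6·-1.

-12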